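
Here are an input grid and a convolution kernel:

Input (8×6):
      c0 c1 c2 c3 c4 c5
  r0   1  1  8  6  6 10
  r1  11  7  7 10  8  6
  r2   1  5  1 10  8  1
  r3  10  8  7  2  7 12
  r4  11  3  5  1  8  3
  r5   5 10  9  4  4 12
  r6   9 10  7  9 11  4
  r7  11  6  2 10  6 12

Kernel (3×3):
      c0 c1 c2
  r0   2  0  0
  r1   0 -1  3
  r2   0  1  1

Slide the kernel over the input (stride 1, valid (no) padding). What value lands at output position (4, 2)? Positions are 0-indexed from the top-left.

The receptive field on the input at this output position is [5 1 8 / 9 4 4 / 7 9 11]. Elementwise product with the kernel and sum: 5·2 + 4·-1 + 4·3 + 9·1 + 11·1.

38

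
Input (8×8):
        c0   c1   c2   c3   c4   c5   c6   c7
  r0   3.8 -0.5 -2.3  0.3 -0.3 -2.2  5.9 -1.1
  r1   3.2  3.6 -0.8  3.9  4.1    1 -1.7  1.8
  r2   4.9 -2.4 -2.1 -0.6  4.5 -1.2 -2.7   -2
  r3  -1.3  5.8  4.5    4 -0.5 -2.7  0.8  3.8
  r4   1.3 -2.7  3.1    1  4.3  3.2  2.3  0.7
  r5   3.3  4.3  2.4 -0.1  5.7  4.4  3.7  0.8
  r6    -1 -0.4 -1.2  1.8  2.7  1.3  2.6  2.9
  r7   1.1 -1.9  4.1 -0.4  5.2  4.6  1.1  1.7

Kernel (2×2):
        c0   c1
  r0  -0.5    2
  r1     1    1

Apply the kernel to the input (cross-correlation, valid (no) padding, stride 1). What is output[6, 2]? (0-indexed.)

7.9

The receptive field on the input at this output position is [-1.2 1.8 / 4.1 -0.4]. Elementwise product with the kernel and sum: -1.2·-0.5 + 1.8·2 + 4.1·1 + -0.4·1.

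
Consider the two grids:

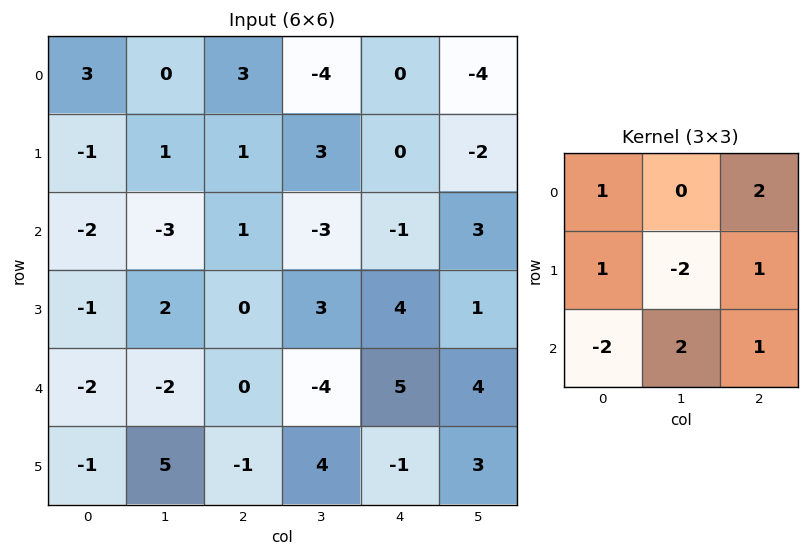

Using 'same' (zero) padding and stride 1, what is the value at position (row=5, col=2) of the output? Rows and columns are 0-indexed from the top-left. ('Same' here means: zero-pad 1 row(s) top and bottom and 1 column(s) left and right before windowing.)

1

The receptive field on the zero-padded input at this output position is [-2 0 -4 / 5 -1 4 / 0 0 0]. Elementwise product with the kernel and sum: -2·1 + -4·2 + 5·1 + -1·-2 + 4·1 + 0·-2 + 0·2 + 0·1.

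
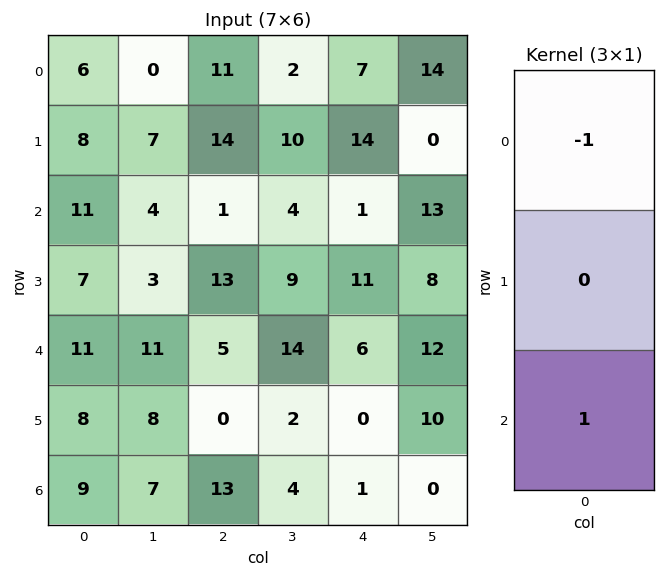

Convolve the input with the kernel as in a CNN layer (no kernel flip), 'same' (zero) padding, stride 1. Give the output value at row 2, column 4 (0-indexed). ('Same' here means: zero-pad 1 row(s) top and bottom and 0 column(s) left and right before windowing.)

-3

The receptive field on the zero-padded input at this output position is [14 / 1 / 11]. Elementwise product with the kernel and sum: 14·-1 + 11·1.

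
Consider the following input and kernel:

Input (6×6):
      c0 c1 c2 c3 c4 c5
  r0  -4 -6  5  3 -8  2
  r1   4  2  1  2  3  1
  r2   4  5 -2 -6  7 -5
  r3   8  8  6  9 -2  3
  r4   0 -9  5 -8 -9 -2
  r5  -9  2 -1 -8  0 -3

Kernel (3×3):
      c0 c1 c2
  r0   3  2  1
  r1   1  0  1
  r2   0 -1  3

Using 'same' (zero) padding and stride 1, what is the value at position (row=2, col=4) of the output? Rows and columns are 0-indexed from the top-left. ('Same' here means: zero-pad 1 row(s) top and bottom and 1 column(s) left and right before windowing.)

The receptive field on the zero-padded input at this output position is [2 3 1 / -6 7 -5 / 9 -2 3]. Elementwise product with the kernel and sum: 2·3 + 3·2 + 1·1 + -6·1 + -5·1 + -2·-1 + 3·3.

13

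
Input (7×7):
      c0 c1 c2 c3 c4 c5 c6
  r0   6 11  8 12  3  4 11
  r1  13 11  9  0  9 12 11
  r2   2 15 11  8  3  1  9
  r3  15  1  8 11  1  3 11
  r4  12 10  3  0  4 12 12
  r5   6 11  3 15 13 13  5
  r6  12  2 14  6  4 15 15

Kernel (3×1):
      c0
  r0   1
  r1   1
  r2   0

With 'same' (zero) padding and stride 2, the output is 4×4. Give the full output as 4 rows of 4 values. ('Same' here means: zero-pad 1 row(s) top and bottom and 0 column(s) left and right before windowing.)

Output[0,0]: The receptive field on the zero-padded input at this output position is [0 / 6 / 13]. Elementwise product with the kernel and sum: 0·1 + 6·1.
Output[0,1]: The receptive field on the zero-padded input at this output position is [0 / 8 / 9]. Elementwise product with the kernel and sum: 0·1 + 8·1.

6 8 3 11
15 20 12 20
27 11 5 23
18 17 17 20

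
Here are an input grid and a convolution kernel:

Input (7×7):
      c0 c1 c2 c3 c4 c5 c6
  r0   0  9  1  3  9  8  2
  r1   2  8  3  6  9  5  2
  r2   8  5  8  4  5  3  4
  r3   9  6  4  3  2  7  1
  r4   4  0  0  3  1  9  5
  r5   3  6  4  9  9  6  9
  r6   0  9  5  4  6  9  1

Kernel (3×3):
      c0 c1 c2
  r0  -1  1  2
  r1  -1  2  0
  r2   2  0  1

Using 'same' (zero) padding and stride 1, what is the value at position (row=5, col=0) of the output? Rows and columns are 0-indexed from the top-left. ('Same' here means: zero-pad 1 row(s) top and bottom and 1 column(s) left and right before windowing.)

The receptive field on the zero-padded input at this output position is [0 4 0 / 0 3 6 / 0 0 9]. Elementwise product with the kernel and sum: 0·-1 + 4·1 + 0·2 + 0·-1 + 3·2 + 0·2 + 9·1.

19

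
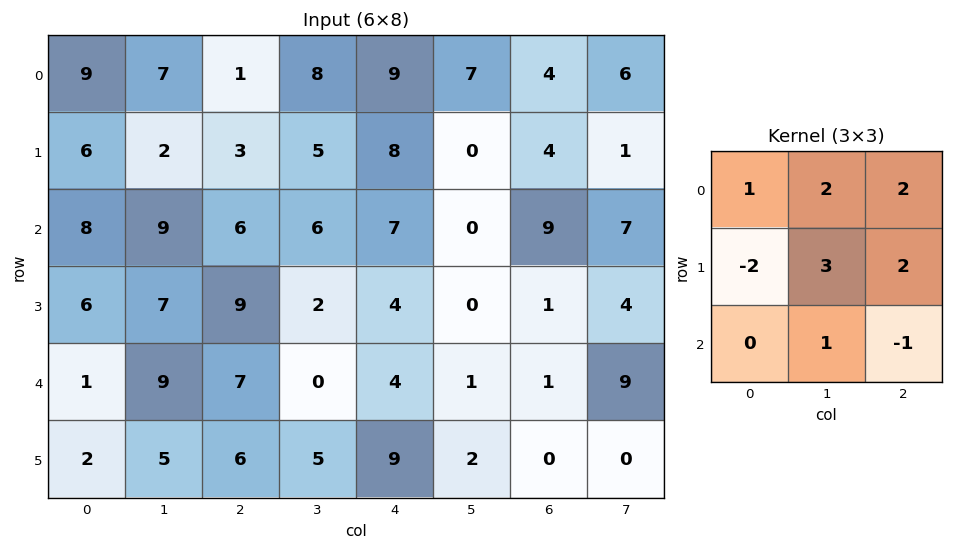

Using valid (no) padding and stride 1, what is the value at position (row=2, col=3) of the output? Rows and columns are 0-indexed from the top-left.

31

The receptive field on the input at this output position is [6 7 0 / 2 4 0 / 0 4 1]. Elementwise product with the kernel and sum: 6·1 + 7·2 + 0·2 + 2·-2 + 4·3 + 0·2 + 4·1 + 1·-1.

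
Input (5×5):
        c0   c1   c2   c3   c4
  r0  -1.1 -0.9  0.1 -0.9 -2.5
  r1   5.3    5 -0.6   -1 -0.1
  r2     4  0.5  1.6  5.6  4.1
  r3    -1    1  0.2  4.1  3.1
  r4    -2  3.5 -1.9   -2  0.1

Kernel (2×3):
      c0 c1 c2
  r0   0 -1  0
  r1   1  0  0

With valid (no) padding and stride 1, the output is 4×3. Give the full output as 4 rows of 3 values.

Output[0,0]: The receptive field on the input at this output position is [-1.1 -0.9 0.1 / 5.3 5 -0.6]. Elementwise product with the kernel and sum: -0.9·-1 + 5.3·1.

6.2 4.9 0.3
-1 1.1 2.6
-1.5 -0.6 -5.4
-3 3.3 -6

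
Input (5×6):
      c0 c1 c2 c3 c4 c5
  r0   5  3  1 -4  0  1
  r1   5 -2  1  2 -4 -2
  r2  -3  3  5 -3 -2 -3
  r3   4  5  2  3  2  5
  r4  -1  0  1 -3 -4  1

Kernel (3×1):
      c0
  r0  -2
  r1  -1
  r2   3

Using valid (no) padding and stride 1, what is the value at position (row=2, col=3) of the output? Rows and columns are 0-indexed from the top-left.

The receptive field on the input at this output position is [-3 / 3 / -3]. Elementwise product with the kernel and sum: -3·-2 + 3·-1 + -3·3.

-6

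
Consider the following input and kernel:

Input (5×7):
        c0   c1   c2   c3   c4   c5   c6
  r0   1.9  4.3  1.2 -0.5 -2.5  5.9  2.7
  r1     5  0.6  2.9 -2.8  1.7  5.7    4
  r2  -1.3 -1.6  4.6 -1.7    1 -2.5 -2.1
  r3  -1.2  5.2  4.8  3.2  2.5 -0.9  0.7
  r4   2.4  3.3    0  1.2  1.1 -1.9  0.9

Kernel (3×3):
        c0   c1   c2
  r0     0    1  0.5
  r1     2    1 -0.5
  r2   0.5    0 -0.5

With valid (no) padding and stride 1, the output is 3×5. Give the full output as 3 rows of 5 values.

Output[0,0]: The receptive field on the input at this output position is [1.9 4.3 1.2 / 5 0.6 2.9 / -1.3 -1.6 4.6]. Elementwise product with the kernel and sum: 4.3·1 + 1.2·0.5 + 5·2 + 0.6·1 + 2.9·-0.5 + -1.3·0.5 + 4.6·-0.5.

11.1 6.5 2.2 -5.9 15.9
-7.45 4.75 6.2 5.45 9.15
2.3 18.4 9.8 10.65 0.3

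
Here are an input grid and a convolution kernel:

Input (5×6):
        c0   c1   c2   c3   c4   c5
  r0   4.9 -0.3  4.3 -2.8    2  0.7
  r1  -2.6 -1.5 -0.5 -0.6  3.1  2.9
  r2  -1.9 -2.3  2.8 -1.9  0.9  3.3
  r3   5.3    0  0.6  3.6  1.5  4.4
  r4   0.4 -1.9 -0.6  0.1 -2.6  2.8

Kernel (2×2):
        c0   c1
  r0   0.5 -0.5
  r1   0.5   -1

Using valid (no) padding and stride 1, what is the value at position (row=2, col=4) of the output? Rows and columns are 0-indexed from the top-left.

-4.85

The receptive field on the input at this output position is [0.9 3.3 / 1.5 4.4]. Elementwise product with the kernel and sum: 0.9·0.5 + 3.3·-0.5 + 1.5·0.5 + 4.4·-1.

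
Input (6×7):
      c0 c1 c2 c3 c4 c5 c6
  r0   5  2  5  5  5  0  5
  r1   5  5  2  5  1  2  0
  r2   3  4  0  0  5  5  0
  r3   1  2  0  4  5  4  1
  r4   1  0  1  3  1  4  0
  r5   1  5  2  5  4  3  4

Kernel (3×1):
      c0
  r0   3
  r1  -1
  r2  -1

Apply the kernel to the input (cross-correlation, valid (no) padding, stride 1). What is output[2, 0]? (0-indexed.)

The receptive field on the input at this output position is [3 / 1 / 1]. Elementwise product with the kernel and sum: 3·3 + 1·-1 + 1·-1.

7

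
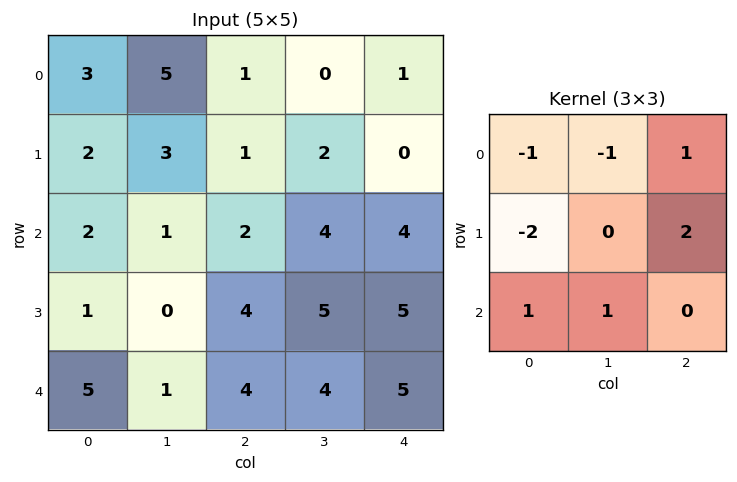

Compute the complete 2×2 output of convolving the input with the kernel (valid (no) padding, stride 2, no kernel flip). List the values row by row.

Output[0,0]: The receptive field on the input at this output position is [3 5 1 / 2 3 1 / 2 1 2]. Elementwise product with the kernel and sum: 3·-1 + 5·-1 + 1·1 + 2·-2 + 1·2 + 2·1 + 1·1.
Output[0,1]: The receptive field on the input at this output position is [1 0 1 / 1 2 0 / 2 4 4]. Elementwise product with the kernel and sum: 1·-1 + 0·-1 + 1·1 + 1·-2 + 0·2 + 2·1 + 4·1.

-6 4
11 8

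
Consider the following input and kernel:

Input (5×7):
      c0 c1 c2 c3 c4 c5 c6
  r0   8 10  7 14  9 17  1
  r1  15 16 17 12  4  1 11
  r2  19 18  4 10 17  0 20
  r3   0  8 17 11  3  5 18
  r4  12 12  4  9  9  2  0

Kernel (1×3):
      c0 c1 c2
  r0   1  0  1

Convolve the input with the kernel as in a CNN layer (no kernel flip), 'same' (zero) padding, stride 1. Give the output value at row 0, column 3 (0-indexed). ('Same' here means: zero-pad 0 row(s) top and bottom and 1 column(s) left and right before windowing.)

The receptive field on the zero-padded input at this output position is [7 14 9]. Elementwise product with the kernel and sum: 7·1 + 9·1.

16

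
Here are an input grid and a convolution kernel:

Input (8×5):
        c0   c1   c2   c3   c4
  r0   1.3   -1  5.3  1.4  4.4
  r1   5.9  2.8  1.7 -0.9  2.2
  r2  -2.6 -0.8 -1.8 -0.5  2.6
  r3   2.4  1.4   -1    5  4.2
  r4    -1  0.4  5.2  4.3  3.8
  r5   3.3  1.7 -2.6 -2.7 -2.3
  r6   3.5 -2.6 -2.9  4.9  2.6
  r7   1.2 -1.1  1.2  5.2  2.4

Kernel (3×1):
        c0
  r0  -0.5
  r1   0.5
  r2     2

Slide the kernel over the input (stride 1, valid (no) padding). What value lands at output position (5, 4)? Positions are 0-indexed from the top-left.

7.25

The receptive field on the input at this output position is [-2.3 / 2.6 / 2.4]. Elementwise product with the kernel and sum: -2.3·-0.5 + 2.6·0.5 + 2.4·2.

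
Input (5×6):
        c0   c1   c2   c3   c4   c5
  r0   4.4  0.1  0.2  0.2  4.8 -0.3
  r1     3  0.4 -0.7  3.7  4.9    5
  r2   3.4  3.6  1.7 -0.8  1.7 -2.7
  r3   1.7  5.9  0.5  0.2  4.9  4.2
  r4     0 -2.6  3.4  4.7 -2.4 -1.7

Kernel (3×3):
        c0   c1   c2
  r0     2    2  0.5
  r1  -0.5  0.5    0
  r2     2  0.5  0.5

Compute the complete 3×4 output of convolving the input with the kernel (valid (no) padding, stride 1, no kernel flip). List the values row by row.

17.25 7.8 9.25 8.35
13.15 12.45 10.75 25.9
17.35 6.35 10.45 10.15

Output[0,0]: The receptive field on the input at this output position is [4.4 0.1 0.2 / 3 0.4 -0.7 / 3.4 3.6 1.7]. Elementwise product with the kernel and sum: 4.4·2 + 0.1·2 + 0.2·0.5 + 3·-0.5 + 0.4·0.5 + 3.4·2 + 3.6·0.5 + 1.7·0.5.
Output[0,1]: The receptive field on the input at this output position is [0.1 0.2 0.2 / 0.4 -0.7 3.7 / 3.6 1.7 -0.8]. Elementwise product with the kernel and sum: 0.1·2 + 0.2·2 + 0.2·0.5 + 0.4·-0.5 + -0.7·0.5 + 3.6·2 + 1.7·0.5 + -0.8·0.5.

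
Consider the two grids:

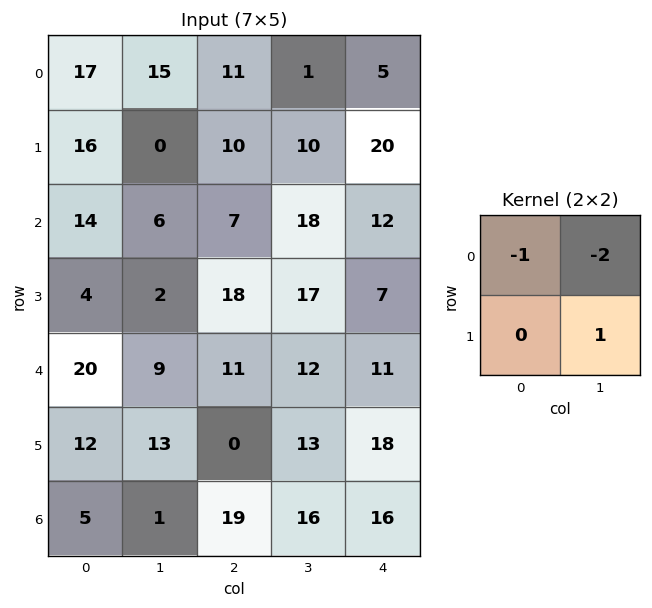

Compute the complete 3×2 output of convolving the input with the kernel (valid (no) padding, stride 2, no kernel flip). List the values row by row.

Output[0,0]: The receptive field on the input at this output position is [17 15 / 16 0]. Elementwise product with the kernel and sum: 17·-1 + 15·-2 + 0·1.
Output[0,1]: The receptive field on the input at this output position is [11 1 / 10 10]. Elementwise product with the kernel and sum: 11·-1 + 1·-2 + 10·1.

-47 -3
-24 -26
-25 -22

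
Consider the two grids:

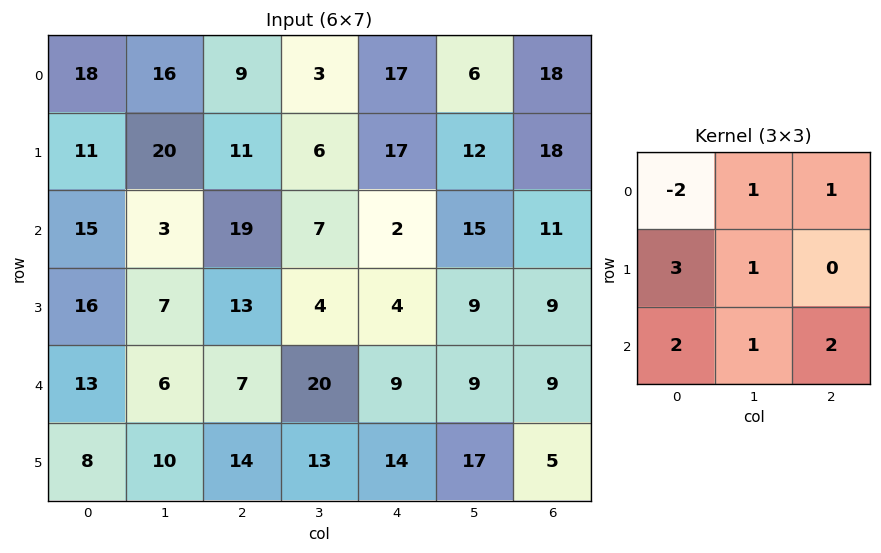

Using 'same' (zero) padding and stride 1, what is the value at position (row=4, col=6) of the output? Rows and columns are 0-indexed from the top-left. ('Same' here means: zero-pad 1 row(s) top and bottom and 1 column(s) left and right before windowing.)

66

The receptive field on the zero-padded input at this output position is [9 9 0 / 9 9 0 / 17 5 0]. Elementwise product with the kernel and sum: 9·-2 + 9·1 + 0·1 + 9·3 + 9·1 + 17·2 + 5·1 + 0·2.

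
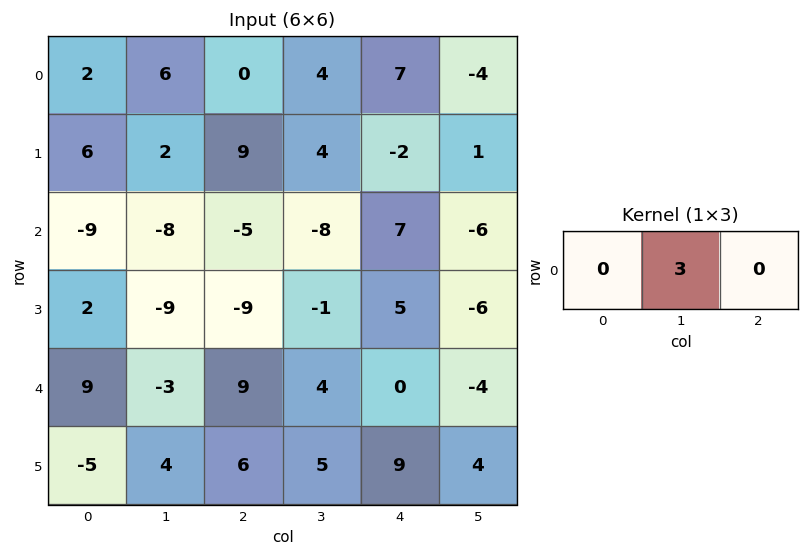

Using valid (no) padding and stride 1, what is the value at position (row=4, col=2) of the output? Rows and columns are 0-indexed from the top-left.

12

The receptive field on the input at this output position is [9 4 0]. Elementwise product with the kernel and sum: 4·3.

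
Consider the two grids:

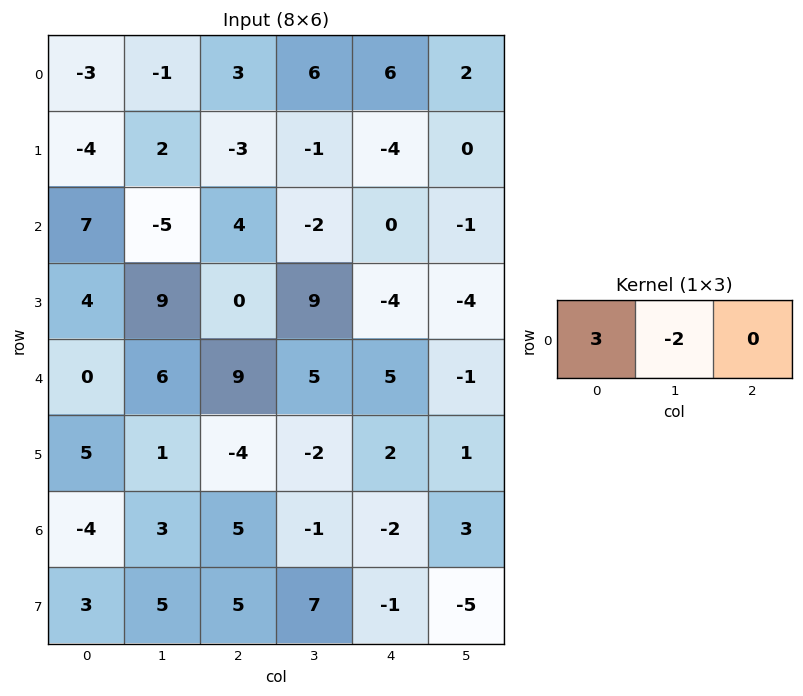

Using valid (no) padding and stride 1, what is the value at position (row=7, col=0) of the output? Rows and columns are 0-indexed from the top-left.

-1

The receptive field on the input at this output position is [3 5 5]. Elementwise product with the kernel and sum: 3·3 + 5·-2.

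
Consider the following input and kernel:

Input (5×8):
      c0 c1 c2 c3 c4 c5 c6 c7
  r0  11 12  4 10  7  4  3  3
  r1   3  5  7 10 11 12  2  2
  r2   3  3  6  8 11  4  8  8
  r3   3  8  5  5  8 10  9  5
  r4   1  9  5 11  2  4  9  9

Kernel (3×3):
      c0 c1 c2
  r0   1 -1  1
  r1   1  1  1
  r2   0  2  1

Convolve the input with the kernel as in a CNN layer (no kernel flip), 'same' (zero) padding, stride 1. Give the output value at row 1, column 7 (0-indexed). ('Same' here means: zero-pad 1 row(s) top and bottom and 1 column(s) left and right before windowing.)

20

The receptive field on the zero-padded input at this output position is [3 3 0 / 2 2 0 / 8 8 0]. Elementwise product with the kernel and sum: 3·1 + 3·-1 + 0·1 + 2·1 + 2·1 + 0·1 + 8·2 + 0·1.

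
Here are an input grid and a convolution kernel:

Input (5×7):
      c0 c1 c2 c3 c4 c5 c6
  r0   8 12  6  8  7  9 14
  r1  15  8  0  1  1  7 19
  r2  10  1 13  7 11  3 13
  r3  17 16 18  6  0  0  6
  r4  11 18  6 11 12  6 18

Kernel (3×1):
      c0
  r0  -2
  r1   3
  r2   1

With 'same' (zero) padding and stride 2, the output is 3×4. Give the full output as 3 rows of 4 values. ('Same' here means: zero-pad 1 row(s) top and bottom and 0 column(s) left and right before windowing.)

Output[0,0]: The receptive field on the zero-padded input at this output position is [0 / 8 / 15]. Elementwise product with the kernel and sum: 0·-2 + 8·3 + 15·1.
Output[0,1]: The receptive field on the zero-padded input at this output position is [0 / 6 / 0]. Elementwise product with the kernel and sum: 0·-2 + 6·3 + 0·1.

39 18 22 61
17 57 31 7
-1 -18 36 42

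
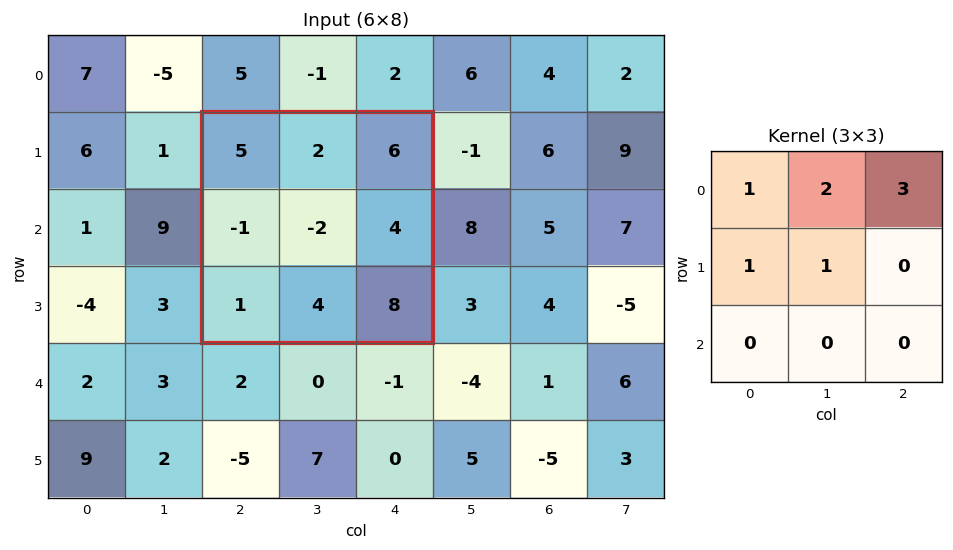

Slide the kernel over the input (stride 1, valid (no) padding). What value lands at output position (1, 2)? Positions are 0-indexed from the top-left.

The receptive field on the input at this output position is [5 2 6 / -1 -2 4 / 1 4 8]. Elementwise product with the kernel and sum: 5·1 + 2·2 + 6·3 + -1·1 + -2·1.

24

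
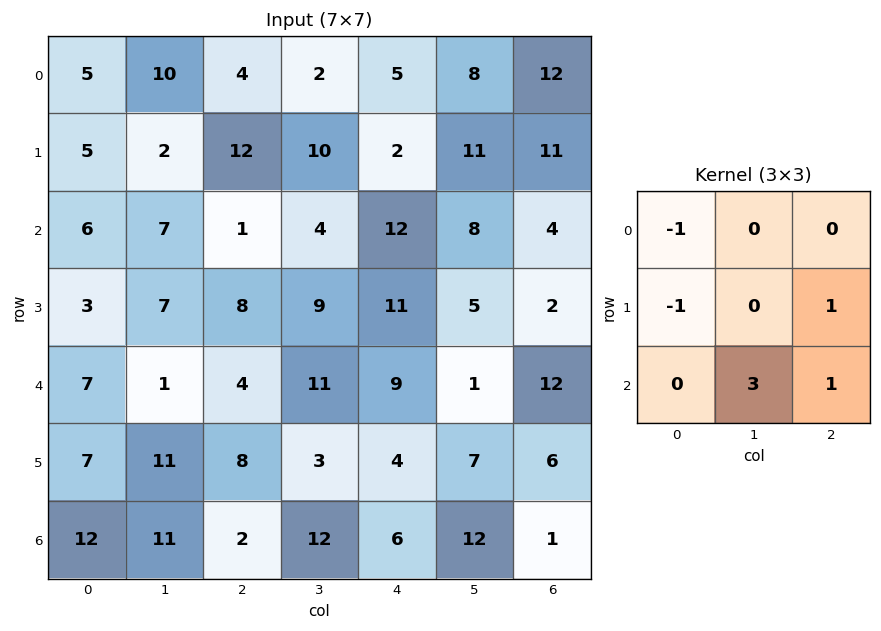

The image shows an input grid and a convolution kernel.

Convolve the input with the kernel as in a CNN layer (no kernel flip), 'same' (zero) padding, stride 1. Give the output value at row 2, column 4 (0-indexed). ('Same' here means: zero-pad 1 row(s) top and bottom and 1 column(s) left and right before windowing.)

32

The receptive field on the zero-padded input at this output position is [10 2 11 / 4 12 8 / 9 11 5]. Elementwise product with the kernel and sum: 10·-1 + 4·-1 + 8·1 + 11·3 + 5·1.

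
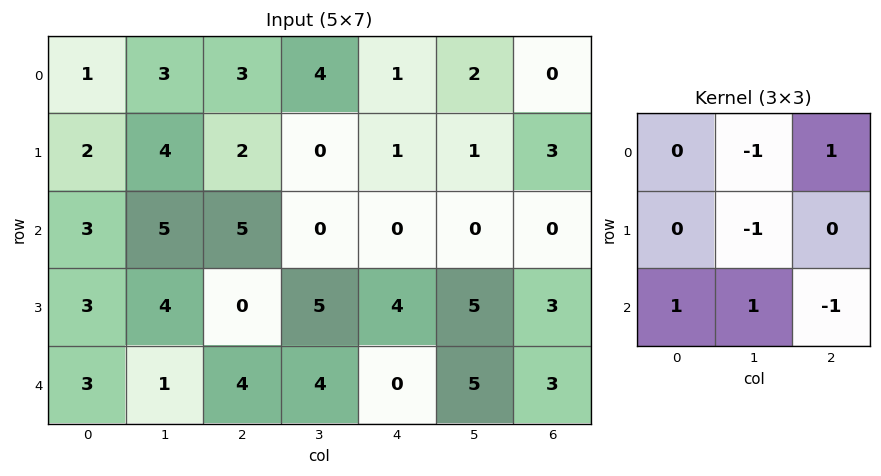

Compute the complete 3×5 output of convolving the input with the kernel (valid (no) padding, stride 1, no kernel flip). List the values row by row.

-1 9 2 0 -3
0 -8 2 4 8
-4 -4 3 -5 -3

Output[0,0]: The receptive field on the input at this output position is [1 3 3 / 2 4 2 / 3 5 5]. Elementwise product with the kernel and sum: 3·-1 + 3·1 + 4·-1 + 3·1 + 5·1 + 5·-1.
Output[0,1]: The receptive field on the input at this output position is [3 3 4 / 4 2 0 / 5 5 0]. Elementwise product with the kernel and sum: 3·-1 + 4·1 + 2·-1 + 5·1 + 5·1 + 0·-1.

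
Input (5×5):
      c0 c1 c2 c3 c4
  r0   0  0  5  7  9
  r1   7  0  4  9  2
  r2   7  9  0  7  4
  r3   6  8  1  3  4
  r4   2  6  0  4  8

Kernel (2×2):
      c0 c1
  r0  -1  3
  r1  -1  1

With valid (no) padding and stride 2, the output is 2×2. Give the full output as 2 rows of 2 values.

Output[0,0]: The receptive field on the input at this output position is [0 0 / 7 0]. Elementwise product with the kernel and sum: 0·-1 + 0·3 + 7·-1 + 0·1.
Output[0,1]: The receptive field on the input at this output position is [5 7 / 4 9]. Elementwise product with the kernel and sum: 5·-1 + 7·3 + 4·-1 + 9·1.

-7 21
22 23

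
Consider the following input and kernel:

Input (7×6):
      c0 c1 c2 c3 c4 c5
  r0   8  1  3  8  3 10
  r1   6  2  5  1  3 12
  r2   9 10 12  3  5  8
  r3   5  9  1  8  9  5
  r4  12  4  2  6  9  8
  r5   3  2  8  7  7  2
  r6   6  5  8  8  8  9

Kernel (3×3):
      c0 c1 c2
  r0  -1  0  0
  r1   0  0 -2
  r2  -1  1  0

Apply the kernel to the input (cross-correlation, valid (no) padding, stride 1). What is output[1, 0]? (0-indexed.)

The receptive field on the input at this output position is [6 2 5 / 9 10 12 / 5 9 1]. Elementwise product with the kernel and sum: 6·-1 + 12·-2 + 5·-1 + 9·1.

-26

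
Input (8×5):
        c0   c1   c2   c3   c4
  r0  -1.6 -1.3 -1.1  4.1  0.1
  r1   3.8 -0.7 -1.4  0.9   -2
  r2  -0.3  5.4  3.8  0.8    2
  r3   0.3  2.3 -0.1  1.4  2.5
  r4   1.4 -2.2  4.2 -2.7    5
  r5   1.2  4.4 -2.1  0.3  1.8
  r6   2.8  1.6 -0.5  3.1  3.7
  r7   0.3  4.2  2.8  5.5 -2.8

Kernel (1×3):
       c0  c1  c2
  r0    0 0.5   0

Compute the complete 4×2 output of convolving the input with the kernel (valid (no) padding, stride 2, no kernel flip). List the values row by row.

-0.65 2.05
2.7 0.4
-1.1 -1.35
0.8 1.55

Output[0,0]: The receptive field on the input at this output position is [-1.6 -1.3 -1.1]. Elementwise product with the kernel and sum: -1.3·0.5.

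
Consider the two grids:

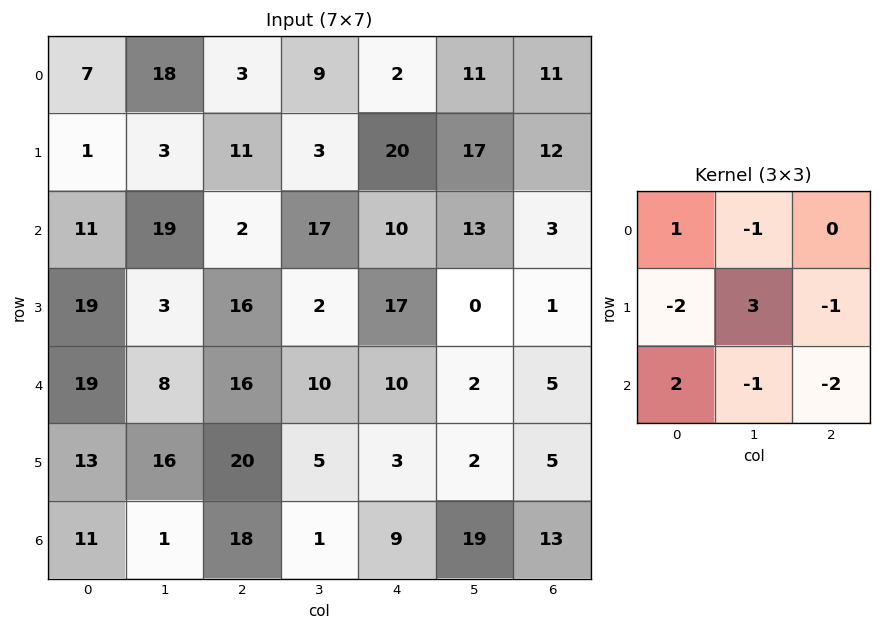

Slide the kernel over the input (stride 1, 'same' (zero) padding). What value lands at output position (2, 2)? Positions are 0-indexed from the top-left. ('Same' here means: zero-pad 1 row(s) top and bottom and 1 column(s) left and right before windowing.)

-71

The receptive field on the zero-padded input at this output position is [3 11 3 / 19 2 17 / 3 16 2]. Elementwise product with the kernel and sum: 3·1 + 11·-1 + 19·-2 + 2·3 + 17·-1 + 3·2 + 16·-1 + 2·-2.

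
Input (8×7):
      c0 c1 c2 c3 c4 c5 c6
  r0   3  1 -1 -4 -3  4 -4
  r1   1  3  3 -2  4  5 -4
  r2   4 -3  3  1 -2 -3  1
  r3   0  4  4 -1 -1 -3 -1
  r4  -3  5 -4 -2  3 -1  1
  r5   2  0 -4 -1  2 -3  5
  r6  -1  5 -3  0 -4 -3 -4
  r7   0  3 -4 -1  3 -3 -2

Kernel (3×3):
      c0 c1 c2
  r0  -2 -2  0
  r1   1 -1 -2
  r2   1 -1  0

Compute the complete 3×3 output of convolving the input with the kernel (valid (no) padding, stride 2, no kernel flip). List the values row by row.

-9 9 6
-22 -3 18
0 2 -10

Output[0,0]: The receptive field on the input at this output position is [3 1 -1 / 1 3 3 / 4 -3 3]. Elementwise product with the kernel and sum: 3·-2 + 1·-2 + 1·1 + 3·-1 + 3·-2 + 4·1 + -3·-1.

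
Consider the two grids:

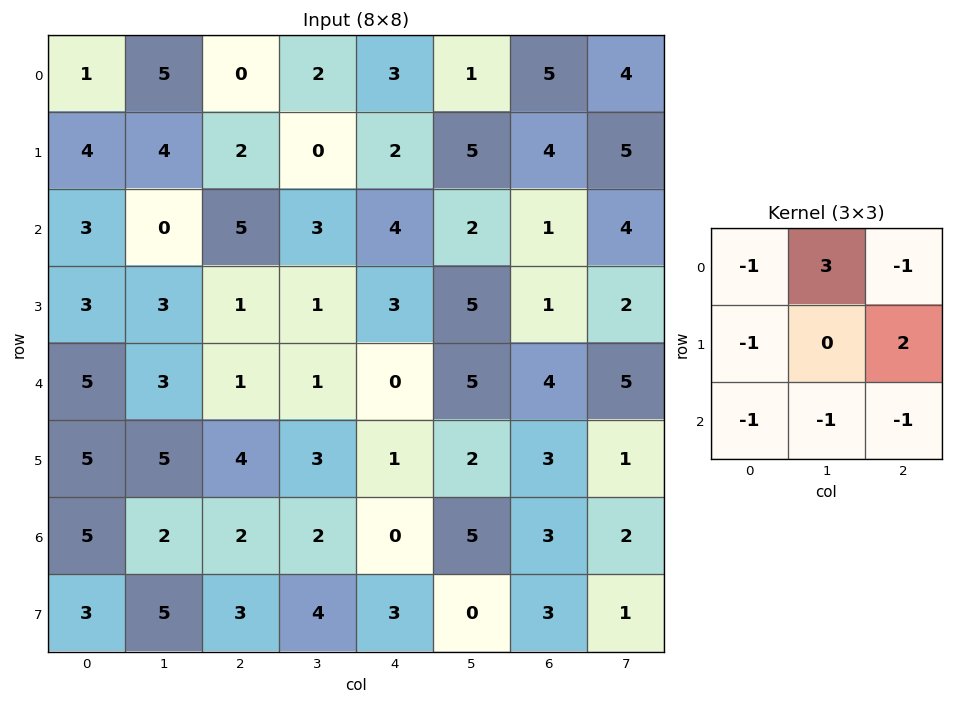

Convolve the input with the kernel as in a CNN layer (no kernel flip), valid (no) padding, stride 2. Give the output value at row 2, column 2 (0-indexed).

8

The receptive field on the input at this output position is [0 5 4 / 1 2 3 / 0 5 3]. Elementwise product with the kernel and sum: 0·-1 + 5·3 + 4·-1 + 1·-1 + 3·2 + 0·-1 + 5·-1 + 3·-1.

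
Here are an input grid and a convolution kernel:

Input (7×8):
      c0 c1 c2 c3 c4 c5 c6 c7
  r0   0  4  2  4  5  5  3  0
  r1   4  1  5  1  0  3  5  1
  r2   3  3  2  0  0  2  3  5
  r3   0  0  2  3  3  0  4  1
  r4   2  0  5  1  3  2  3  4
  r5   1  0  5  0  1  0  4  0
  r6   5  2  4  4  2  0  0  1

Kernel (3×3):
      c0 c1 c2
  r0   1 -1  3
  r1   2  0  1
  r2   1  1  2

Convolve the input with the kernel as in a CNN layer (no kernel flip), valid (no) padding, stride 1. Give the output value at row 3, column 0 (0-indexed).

The receptive field on the input at this output position is [0 0 2 / 2 0 5 / 1 0 5]. Elementwise product with the kernel and sum: 0·1 + 0·-1 + 2·3 + 2·2 + 5·1 + 1·1 + 0·1 + 5·2.

26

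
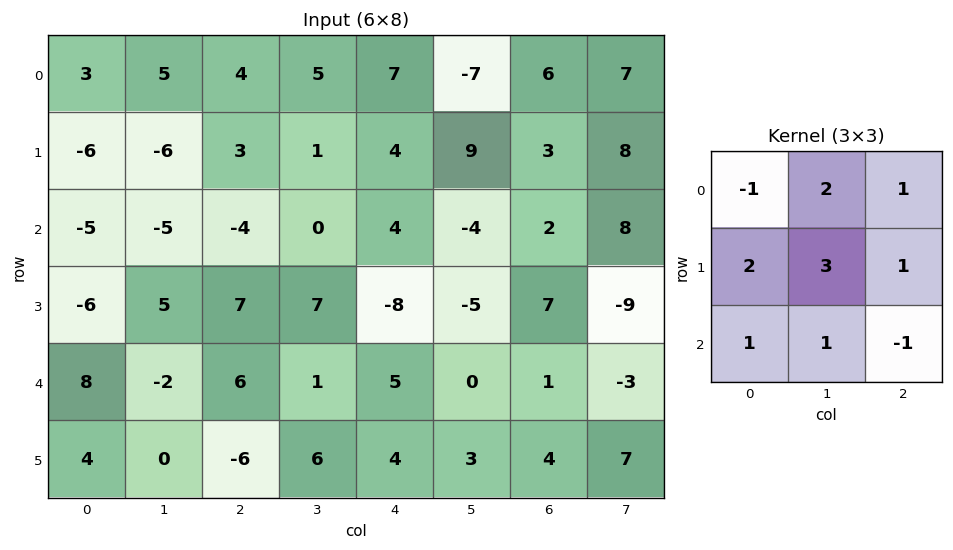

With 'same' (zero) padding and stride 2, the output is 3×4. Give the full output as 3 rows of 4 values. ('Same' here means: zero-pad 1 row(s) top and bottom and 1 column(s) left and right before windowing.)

Output[0,0]: The receptive field on the zero-padded input at this output position is [0 0 0 / 0 3 5 / 0 -6 -6]. Elementwise product with the kernel and sum: 0·-1 + 0·2 + 0·1 + 0·2 + 3·3 + 5·1 + 0·1 + -6·1 + -6·-1.
Output[0,1]: The receptive field on the zero-padded input at this output position is [0 0 0 / 5 4 5 / -6 3 1]. Elementwise product with the kernel and sum: 0·-1 + 0·2 + 0·1 + 5·2 + 4·3 + 5·1 + -6·1 + 3·1 + 1·-1.

14 23 20 15
-49 -4 28 22
19 19 -4 10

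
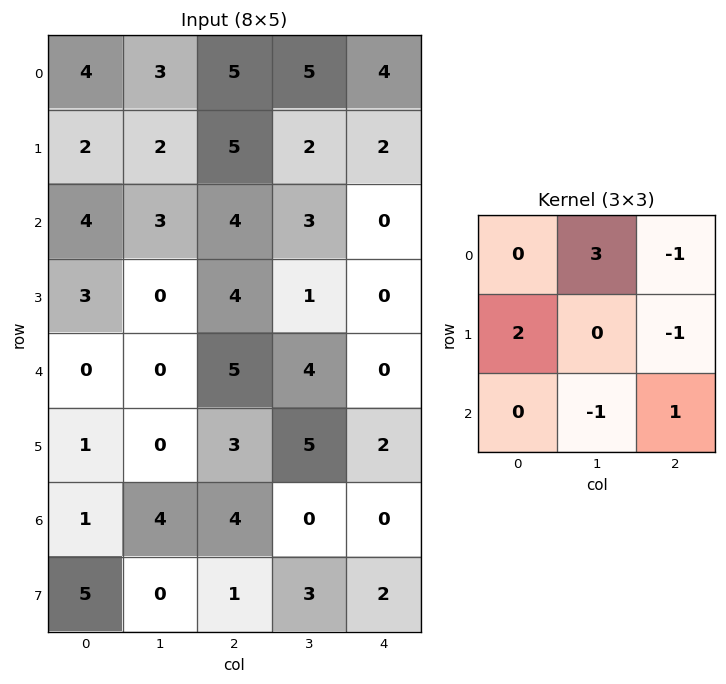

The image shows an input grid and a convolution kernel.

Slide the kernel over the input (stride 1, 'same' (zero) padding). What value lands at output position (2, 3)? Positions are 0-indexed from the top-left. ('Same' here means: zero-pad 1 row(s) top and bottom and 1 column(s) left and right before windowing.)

11

The receptive field on the zero-padded input at this output position is [5 2 2 / 4 3 0 / 4 1 0]. Elementwise product with the kernel and sum: 2·3 + 2·-1 + 4·2 + 0·-1 + 1·-1 + 0·1.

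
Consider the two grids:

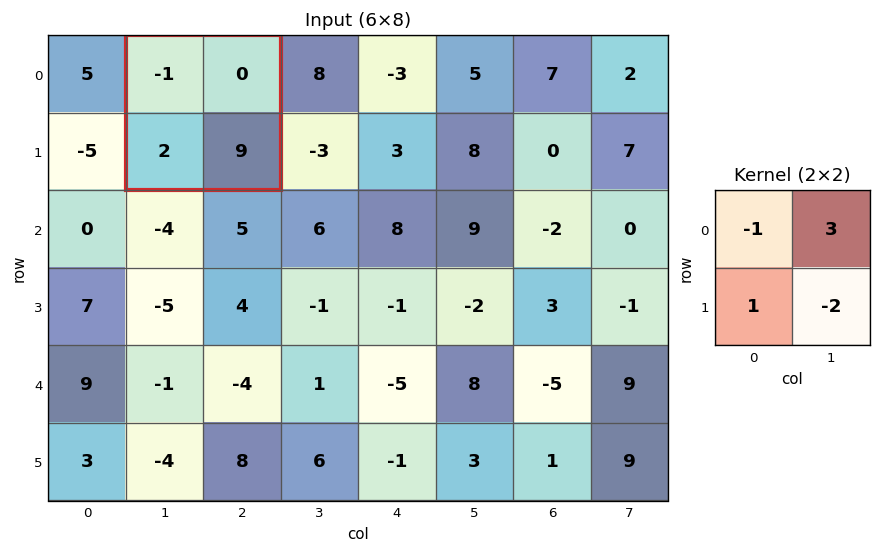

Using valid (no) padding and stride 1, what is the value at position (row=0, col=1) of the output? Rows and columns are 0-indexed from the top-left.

The receptive field on the input at this output position is [-1 0 / 2 9]. Elementwise product with the kernel and sum: -1·-1 + 0·3 + 2·1 + 9·-2.

-15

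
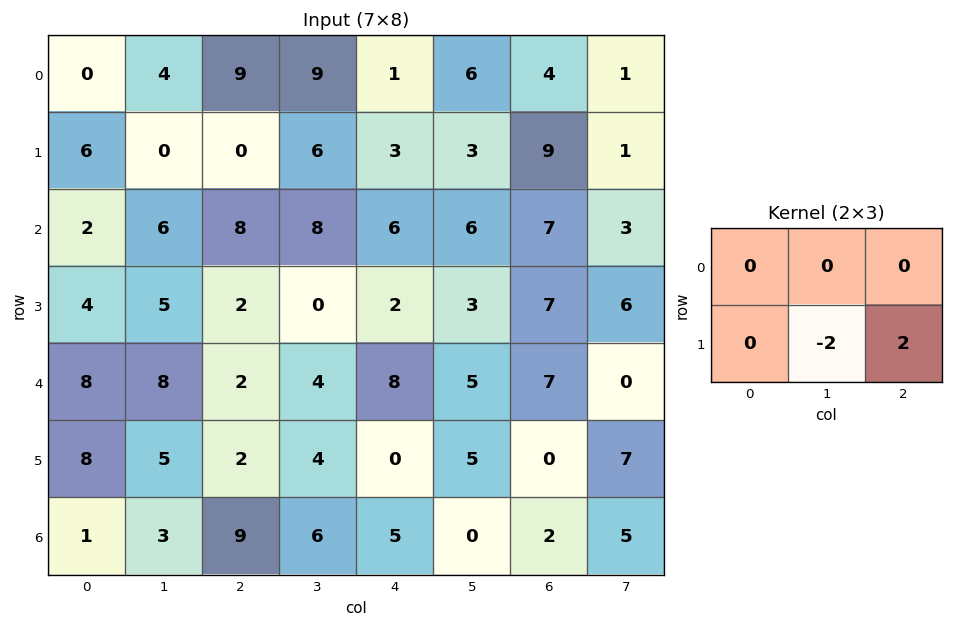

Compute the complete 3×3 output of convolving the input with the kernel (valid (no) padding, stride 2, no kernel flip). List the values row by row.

Output[0,0]: The receptive field on the input at this output position is [0 4 9 / 6 0 0]. Elementwise product with the kernel and sum: 0·-2 + 0·2.

0 -6 12
-6 4 8
-6 -8 -10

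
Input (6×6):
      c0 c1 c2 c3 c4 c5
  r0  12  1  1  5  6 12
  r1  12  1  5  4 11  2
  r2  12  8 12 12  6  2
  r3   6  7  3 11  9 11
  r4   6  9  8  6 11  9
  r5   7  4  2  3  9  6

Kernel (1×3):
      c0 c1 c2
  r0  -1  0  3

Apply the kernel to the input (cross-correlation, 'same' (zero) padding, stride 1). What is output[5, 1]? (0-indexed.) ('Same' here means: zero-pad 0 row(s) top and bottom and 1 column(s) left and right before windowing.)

-1

The receptive field on the zero-padded input at this output position is [7 4 2]. Elementwise product with the kernel and sum: 7·-1 + 2·3.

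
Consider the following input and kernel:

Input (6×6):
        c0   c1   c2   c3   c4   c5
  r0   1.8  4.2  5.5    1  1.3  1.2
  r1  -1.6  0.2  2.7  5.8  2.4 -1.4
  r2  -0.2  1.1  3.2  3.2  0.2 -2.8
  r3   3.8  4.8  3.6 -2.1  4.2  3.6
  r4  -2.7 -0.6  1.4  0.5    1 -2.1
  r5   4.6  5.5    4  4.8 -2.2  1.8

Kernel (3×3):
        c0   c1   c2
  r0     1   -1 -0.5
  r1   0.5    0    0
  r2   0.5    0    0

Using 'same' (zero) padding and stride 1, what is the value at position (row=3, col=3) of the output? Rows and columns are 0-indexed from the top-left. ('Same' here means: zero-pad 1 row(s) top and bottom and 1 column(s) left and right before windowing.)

2.4

The receptive field on the zero-padded input at this output position is [3.2 3.2 0.2 / 3.6 -2.1 4.2 / 1.4 0.5 1]. Elementwise product with the kernel and sum: 3.2·1 + 3.2·-1 + 0.2·-0.5 + 3.6·0.5 + 1.4·0.5.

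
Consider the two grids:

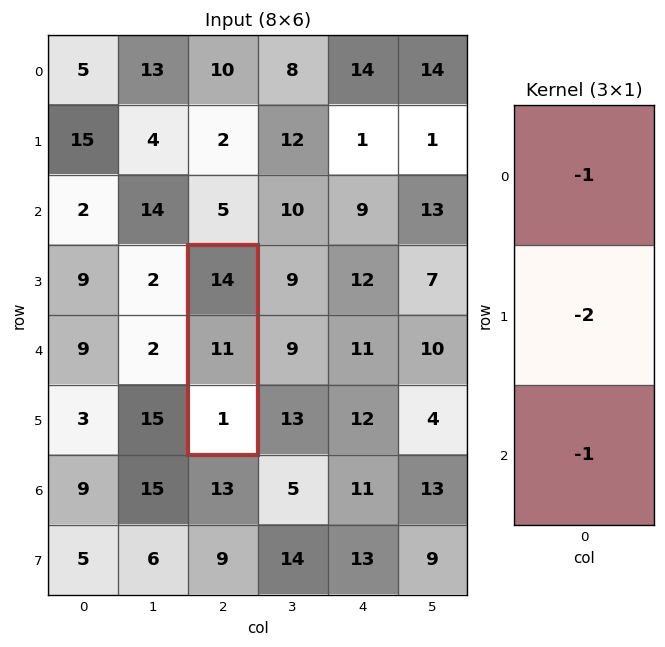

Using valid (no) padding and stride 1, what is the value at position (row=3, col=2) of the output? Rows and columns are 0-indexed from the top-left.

-37

The receptive field on the input at this output position is [14 / 11 / 1]. Elementwise product with the kernel and sum: 14·-1 + 11·-2 + 1·-1.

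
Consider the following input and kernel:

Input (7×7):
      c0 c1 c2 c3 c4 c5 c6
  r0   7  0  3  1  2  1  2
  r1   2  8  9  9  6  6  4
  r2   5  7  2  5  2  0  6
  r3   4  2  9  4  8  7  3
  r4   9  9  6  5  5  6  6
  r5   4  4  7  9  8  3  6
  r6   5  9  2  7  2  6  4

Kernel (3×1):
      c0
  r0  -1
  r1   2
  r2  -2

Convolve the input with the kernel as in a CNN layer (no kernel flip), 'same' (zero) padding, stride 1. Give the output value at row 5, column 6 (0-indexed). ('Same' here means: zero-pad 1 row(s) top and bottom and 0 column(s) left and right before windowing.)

-2

The receptive field on the zero-padded input at this output position is [6 / 6 / 4]. Elementwise product with the kernel and sum: 6·-1 + 6·2 + 4·-2.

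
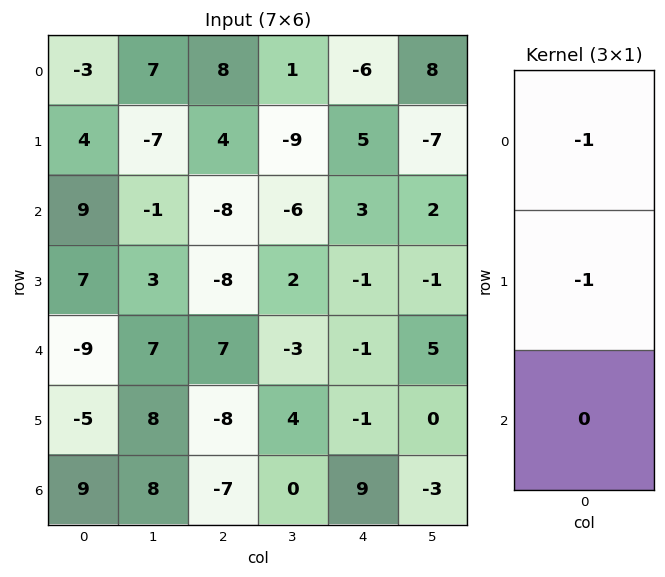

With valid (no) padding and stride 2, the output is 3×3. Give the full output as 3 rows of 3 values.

Output[0,0]: The receptive field on the input at this output position is [-3 / 4 / 9]. Elementwise product with the kernel and sum: -3·-1 + 4·-1.
Output[0,1]: The receptive field on the input at this output position is [8 / 4 / -8]. Elementwise product with the kernel and sum: 8·-1 + 4·-1.

-1 -12 1
-16 16 -2
14 1 2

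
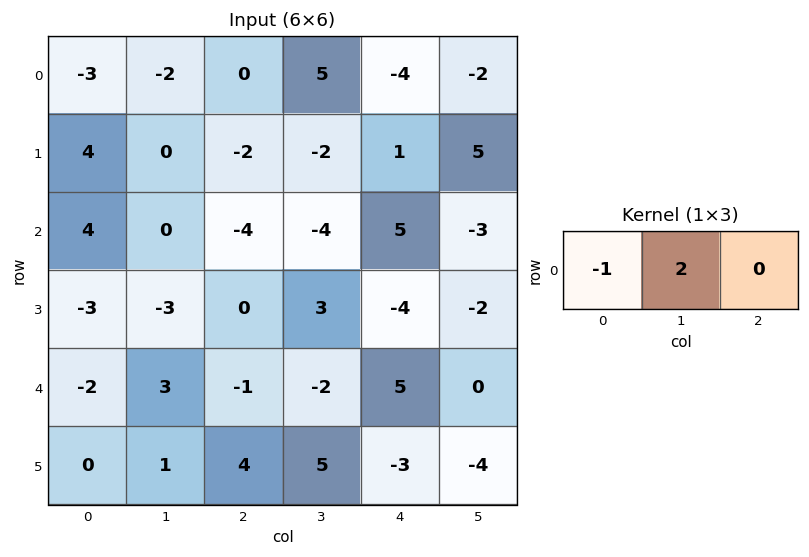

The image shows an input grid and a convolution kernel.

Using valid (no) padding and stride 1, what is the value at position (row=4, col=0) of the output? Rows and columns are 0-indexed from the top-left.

8

The receptive field on the input at this output position is [-2 3 -1]. Elementwise product with the kernel and sum: -2·-1 + 3·2.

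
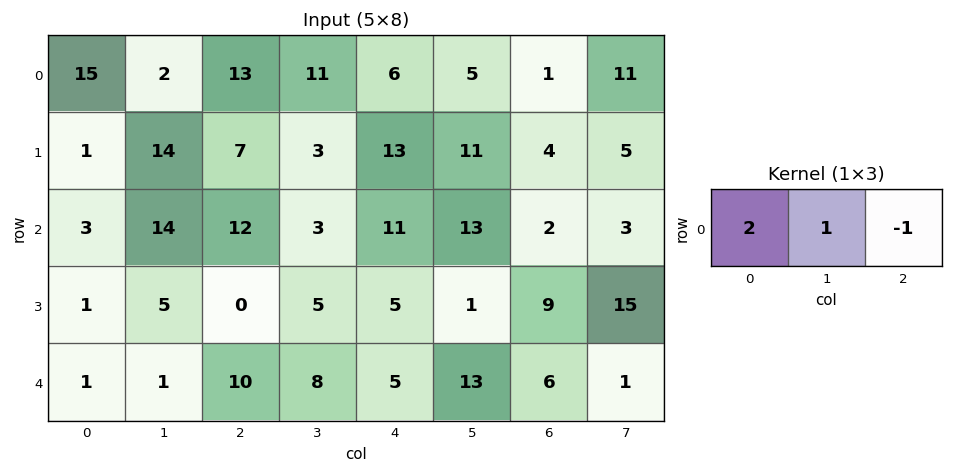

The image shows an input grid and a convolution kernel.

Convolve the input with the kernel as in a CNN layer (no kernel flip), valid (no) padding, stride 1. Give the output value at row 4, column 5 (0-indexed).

31

The receptive field on the input at this output position is [13 6 1]. Elementwise product with the kernel and sum: 13·2 + 6·1 + 1·-1.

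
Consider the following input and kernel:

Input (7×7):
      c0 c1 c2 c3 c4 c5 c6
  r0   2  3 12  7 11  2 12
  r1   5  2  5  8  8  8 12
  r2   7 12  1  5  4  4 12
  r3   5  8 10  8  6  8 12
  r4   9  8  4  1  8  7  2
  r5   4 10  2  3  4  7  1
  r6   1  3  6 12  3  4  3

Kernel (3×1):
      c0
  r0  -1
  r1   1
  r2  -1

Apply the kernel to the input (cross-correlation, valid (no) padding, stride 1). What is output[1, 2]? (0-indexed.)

The receptive field on the input at this output position is [5 / 1 / 10]. Elementwise product with the kernel and sum: 5·-1 + 1·1 + 10·-1.

-14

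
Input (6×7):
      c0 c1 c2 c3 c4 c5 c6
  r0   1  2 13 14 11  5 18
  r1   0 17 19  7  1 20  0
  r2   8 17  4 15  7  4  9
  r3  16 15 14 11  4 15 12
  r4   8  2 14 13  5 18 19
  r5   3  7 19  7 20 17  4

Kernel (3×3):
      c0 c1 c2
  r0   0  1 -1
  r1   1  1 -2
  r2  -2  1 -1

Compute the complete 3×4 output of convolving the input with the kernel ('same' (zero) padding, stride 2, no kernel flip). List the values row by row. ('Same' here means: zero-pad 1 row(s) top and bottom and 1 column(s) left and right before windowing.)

-20 -35 -18 -17
-42 -24 -38 -5
1 -9 -40 19

Output[0,0]: The receptive field on the zero-padded input at this output position is [0 0 0 / 0 1 2 / 0 0 17]. Elementwise product with the kernel and sum: 0·1 + 0·-1 + 0·1 + 1·1 + 2·-2 + 0·-2 + 0·1 + 17·-1.
Output[0,1]: The receptive field on the zero-padded input at this output position is [0 0 0 / 2 13 14 / 17 19 7]. Elementwise product with the kernel and sum: 0·1 + 0·-1 + 2·1 + 13·1 + 14·-2 + 17·-2 + 19·1 + 7·-1.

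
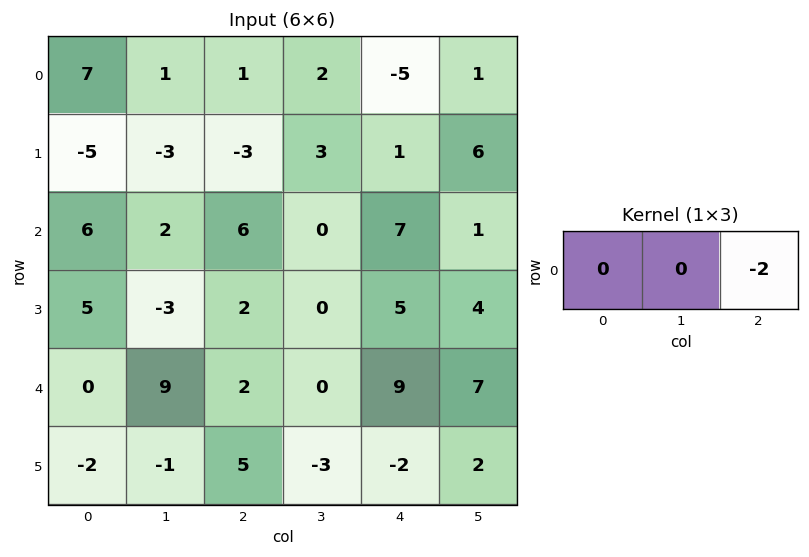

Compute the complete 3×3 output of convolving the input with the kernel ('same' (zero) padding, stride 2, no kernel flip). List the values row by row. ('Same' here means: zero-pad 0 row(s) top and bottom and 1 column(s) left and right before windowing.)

-2 -4 -2
-4 0 -2
-18 0 -14

Output[0,0]: The receptive field on the zero-padded input at this output position is [0 7 1]. Elementwise product with the kernel and sum: 1·-2.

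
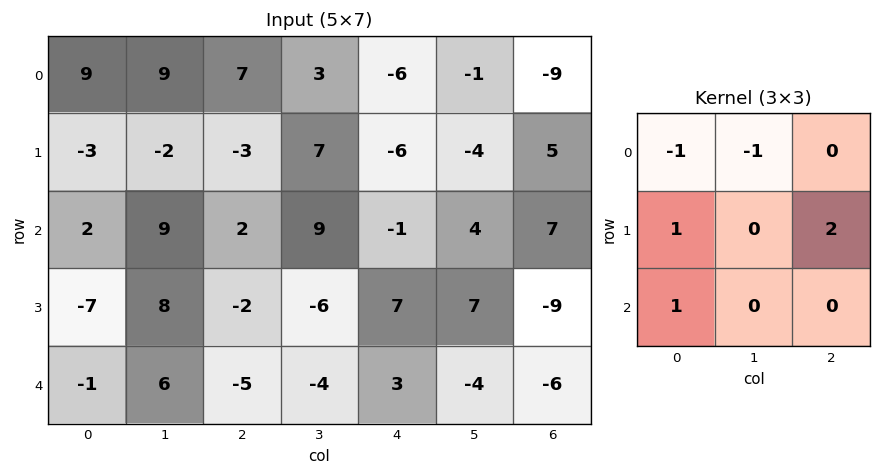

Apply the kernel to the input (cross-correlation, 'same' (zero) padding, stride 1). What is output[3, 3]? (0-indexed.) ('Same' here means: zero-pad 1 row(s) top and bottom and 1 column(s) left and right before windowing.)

-4

The receptive field on the zero-padded input at this output position is [2 9 -1 / -2 -6 7 / -5 -4 3]. Elementwise product with the kernel and sum: 2·-1 + 9·-1 + -2·1 + 7·2 + -5·1.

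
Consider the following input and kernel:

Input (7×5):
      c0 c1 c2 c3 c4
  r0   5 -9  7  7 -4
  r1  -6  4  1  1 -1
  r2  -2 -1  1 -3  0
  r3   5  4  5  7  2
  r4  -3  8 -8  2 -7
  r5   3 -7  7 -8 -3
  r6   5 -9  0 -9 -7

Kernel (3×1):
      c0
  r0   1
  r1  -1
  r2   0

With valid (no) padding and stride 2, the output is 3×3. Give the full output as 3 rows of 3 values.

11 6 -3
-7 -4 -2
-6 -15 -4

Output[0,0]: The receptive field on the input at this output position is [5 / -6 / -2]. Elementwise product with the kernel and sum: 5·1 + -6·-1.
Output[0,1]: The receptive field on the input at this output position is [7 / 1 / 1]. Elementwise product with the kernel and sum: 7·1 + 1·-1.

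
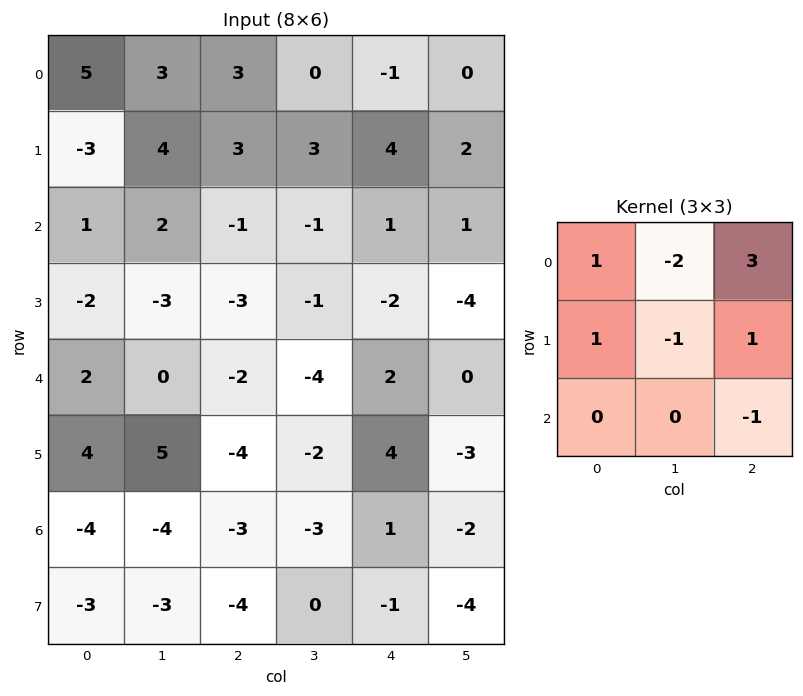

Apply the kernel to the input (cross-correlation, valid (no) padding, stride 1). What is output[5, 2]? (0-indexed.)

The receptive field on the input at this output position is [-4 -2 4 / -3 -3 1 / -4 0 -1]. Elementwise product with the kernel and sum: -4·1 + -2·-2 + 4·3 + -3·1 + -3·-1 + 1·1 + -1·-1.

14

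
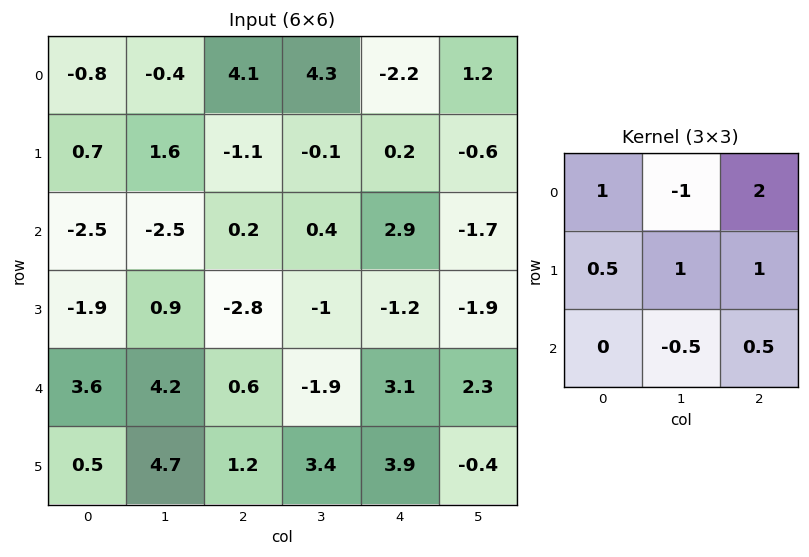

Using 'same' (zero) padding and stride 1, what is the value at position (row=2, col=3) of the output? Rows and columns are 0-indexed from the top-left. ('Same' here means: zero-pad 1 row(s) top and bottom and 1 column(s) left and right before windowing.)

2.7

The receptive field on the zero-padded input at this output position is [-1.1 -0.1 0.2 / 0.2 0.4 2.9 / -2.8 -1 -1.2]. Elementwise product with the kernel and sum: -1.1·1 + -0.1·-1 + 0.2·2 + 0.2·0.5 + 0.4·1 + 2.9·1 + -1·-0.5 + -1.2·0.5.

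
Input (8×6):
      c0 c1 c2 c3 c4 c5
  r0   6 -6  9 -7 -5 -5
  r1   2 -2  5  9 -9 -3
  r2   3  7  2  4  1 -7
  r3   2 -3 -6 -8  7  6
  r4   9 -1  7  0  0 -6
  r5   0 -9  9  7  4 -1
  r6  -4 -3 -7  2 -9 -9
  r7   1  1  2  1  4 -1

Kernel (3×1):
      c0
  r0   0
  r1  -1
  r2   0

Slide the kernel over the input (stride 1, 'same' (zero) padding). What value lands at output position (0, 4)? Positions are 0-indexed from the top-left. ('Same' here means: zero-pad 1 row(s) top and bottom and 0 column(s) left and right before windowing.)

5

The receptive field on the zero-padded input at this output position is [0 / -5 / -9]. Elementwise product with the kernel and sum: -5·-1.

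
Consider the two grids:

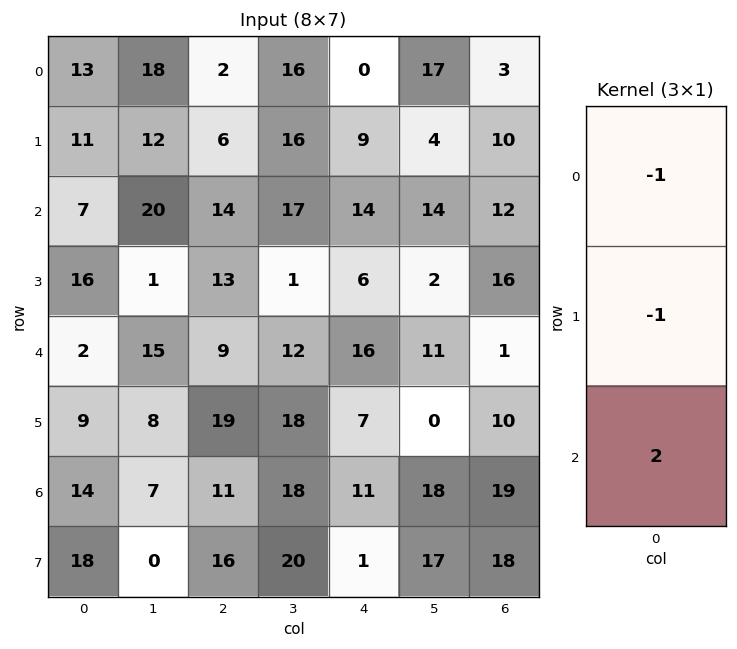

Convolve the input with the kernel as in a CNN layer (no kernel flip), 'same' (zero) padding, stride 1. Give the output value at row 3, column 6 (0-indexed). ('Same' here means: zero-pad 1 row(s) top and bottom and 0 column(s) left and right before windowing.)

-26

The receptive field on the zero-padded input at this output position is [12 / 16 / 1]. Elementwise product with the kernel and sum: 12·-1 + 16·-1 + 1·2.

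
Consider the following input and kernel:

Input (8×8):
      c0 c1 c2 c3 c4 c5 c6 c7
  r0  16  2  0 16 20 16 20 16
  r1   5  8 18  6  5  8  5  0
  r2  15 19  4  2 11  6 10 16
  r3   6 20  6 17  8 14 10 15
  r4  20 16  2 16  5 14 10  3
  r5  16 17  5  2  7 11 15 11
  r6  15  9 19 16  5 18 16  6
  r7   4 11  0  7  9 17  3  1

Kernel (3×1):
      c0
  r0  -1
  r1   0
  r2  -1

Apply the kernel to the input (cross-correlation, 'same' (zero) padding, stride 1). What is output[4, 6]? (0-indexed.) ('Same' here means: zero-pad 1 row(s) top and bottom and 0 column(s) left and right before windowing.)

The receptive field on the zero-padded input at this output position is [10 / 10 / 15]. Elementwise product with the kernel and sum: 10·-1 + 15·-1.

-25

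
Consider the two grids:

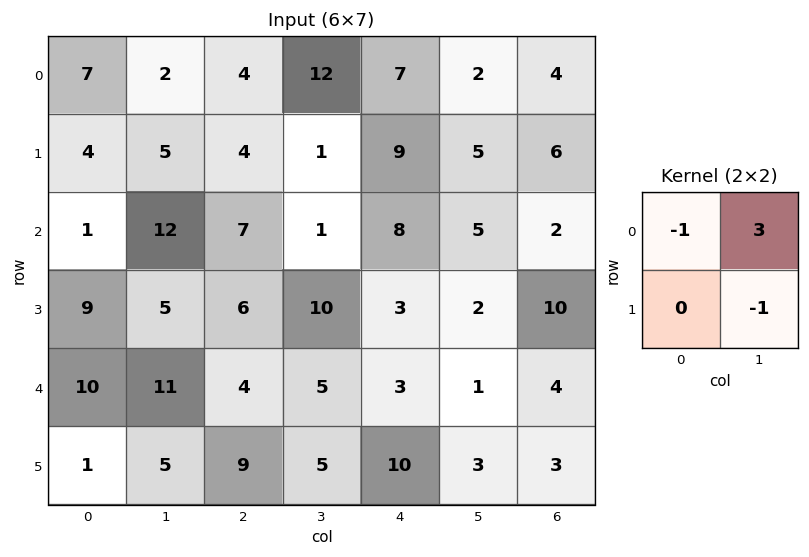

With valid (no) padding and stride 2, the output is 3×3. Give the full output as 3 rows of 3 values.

Output[0,0]: The receptive field on the input at this output position is [7 2 / 4 5]. Elementwise product with the kernel and sum: 7·-1 + 2·3 + 5·-1.

-6 31 -6
30 -14 5
18 6 -3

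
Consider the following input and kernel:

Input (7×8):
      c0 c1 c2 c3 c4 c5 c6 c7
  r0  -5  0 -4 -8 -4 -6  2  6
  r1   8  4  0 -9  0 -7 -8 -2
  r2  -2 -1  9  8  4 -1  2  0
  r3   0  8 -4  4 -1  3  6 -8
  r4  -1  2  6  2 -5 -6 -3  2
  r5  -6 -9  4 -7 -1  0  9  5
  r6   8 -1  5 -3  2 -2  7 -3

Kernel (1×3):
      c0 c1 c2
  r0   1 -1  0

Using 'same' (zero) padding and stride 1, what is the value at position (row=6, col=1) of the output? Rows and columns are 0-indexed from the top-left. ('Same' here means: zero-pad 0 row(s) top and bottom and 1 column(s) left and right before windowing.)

9

The receptive field on the zero-padded input at this output position is [8 -1 5]. Elementwise product with the kernel and sum: 8·1 + -1·-1.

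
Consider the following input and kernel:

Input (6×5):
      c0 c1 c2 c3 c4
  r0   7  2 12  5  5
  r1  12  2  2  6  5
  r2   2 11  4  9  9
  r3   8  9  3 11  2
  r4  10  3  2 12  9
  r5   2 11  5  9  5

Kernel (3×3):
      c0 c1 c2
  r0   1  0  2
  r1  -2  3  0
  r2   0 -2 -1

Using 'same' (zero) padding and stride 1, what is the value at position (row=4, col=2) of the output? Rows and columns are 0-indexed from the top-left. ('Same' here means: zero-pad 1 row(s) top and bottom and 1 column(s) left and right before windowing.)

12

The receptive field on the zero-padded input at this output position is [9 3 11 / 3 2 12 / 11 5 9]. Elementwise product with the kernel and sum: 9·1 + 11·2 + 3·-2 + 2·3 + 5·-2 + 9·-1.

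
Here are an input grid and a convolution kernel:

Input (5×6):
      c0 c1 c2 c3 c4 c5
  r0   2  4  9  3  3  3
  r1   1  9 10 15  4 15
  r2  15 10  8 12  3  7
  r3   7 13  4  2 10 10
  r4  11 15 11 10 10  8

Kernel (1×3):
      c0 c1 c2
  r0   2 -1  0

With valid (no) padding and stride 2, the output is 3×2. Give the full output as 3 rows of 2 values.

Output[0,0]: The receptive field on the input at this output position is [2 4 9]. Elementwise product with the kernel and sum: 2·2 + 4·-1.
Output[0,1]: The receptive field on the input at this output position is [9 3 3]. Elementwise product with the kernel and sum: 9·2 + 3·-1.

0 15
20 4
7 12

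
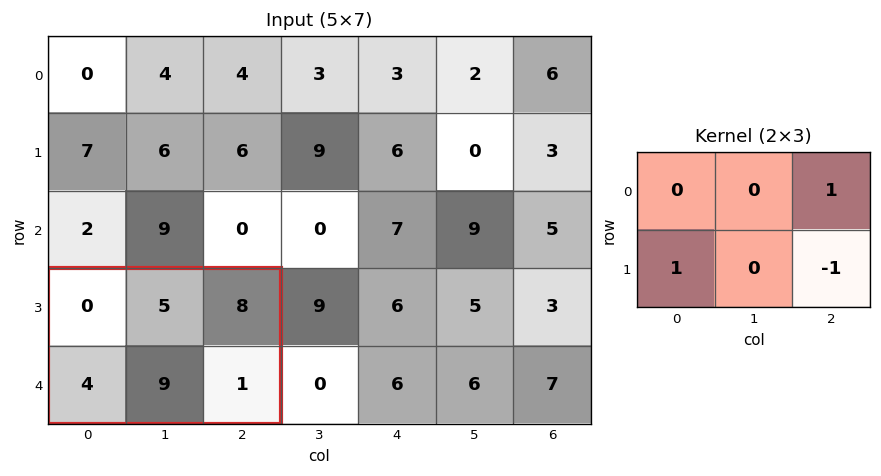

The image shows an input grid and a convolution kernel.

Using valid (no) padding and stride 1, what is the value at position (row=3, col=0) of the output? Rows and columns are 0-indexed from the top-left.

11

The receptive field on the input at this output position is [0 5 8 / 4 9 1]. Elementwise product with the kernel and sum: 8·1 + 4·1 + 1·-1.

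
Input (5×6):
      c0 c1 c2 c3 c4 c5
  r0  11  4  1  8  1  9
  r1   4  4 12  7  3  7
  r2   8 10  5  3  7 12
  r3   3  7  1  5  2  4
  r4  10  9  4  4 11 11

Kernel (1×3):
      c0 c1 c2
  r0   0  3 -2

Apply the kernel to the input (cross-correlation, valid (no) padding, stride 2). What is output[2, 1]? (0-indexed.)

-10

The receptive field on the input at this output position is [4 4 11]. Elementwise product with the kernel and sum: 4·3 + 11·-2.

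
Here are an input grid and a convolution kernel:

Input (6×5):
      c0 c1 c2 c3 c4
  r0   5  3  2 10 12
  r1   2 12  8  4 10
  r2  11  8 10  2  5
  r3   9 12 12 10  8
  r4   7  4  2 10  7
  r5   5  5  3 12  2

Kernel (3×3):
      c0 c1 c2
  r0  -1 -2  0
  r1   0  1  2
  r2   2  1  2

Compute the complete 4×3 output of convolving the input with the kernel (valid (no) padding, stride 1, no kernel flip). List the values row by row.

67 39 34
56 42 46
31 34 40
-4 23 14

Output[0,0]: The receptive field on the input at this output position is [5 3 2 / 2 12 8 / 11 8 10]. Elementwise product with the kernel and sum: 5·-1 + 3·-2 + 12·1 + 8·2 + 11·2 + 8·1 + 10·2.
Output[0,1]: The receptive field on the input at this output position is [3 2 10 / 12 8 4 / 8 10 2]. Elementwise product with the kernel and sum: 3·-1 + 2·-2 + 8·1 + 4·2 + 8·2 + 10·1 + 2·2.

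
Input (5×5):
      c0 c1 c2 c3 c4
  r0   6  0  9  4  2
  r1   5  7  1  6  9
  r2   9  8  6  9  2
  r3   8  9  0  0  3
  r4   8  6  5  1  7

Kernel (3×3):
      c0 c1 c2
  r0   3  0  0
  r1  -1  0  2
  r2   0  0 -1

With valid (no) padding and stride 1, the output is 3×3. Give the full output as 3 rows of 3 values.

9 -4 42
18 31 -2
14 14 17

Output[0,0]: The receptive field on the input at this output position is [6 0 9 / 5 7 1 / 9 8 6]. Elementwise product with the kernel and sum: 6·3 + 5·-1 + 1·2 + 6·-1.
Output[0,1]: The receptive field on the input at this output position is [0 9 4 / 7 1 6 / 8 6 9]. Elementwise product with the kernel and sum: 0·3 + 7·-1 + 6·2 + 9·-1.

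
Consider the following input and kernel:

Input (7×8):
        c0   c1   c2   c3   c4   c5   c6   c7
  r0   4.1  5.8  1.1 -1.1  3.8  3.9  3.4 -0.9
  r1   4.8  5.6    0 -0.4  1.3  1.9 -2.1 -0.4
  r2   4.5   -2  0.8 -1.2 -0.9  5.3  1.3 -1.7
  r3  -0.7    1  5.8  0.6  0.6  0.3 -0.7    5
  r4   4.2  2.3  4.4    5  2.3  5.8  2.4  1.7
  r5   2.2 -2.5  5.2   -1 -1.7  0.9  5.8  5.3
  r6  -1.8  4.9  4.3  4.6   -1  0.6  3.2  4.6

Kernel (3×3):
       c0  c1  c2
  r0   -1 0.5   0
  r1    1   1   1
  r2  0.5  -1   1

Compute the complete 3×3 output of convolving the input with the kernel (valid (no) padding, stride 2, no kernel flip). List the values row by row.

Output[0,0]: The receptive field on the input at this output position is [4.1 5.8 1.1 / 4.8 5.6 0 / 4.5 -2 0.8]. Elementwise product with the kernel and sum: 4.1·-1 + 5.8·0.5 + 4.8·1 + 5.6·1 + 0·1 + 4.5·0.5 + -2·-1 + 0.8·1.
Output[0,1]: The receptive field on the input at this output position is [1.1 -1.1 3.8 / 0 -0.4 1.3 / 0.8 -1.2 -0.9]. Elementwise product with the kernel and sum: 1.1·-1 + -1.1·0.5 + 0·1 + -0.4·1 + 1.3·1 + 0.8·0.5 + -1.2·-1 + -0.9·1.

14.25 -0.05 -5.2
4.8 5.1 1.5
0.35 -2.85 7.7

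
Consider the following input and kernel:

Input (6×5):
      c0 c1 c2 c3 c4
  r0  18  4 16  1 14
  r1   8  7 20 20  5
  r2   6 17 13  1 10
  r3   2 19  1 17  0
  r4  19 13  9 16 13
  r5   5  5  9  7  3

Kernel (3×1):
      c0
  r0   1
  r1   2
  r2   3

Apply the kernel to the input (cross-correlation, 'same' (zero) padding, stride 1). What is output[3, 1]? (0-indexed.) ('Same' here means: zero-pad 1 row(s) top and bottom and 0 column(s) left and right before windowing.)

The receptive field on the zero-padded input at this output position is [17 / 19 / 13]. Elementwise product with the kernel and sum: 17·1 + 19·2 + 13·3.

94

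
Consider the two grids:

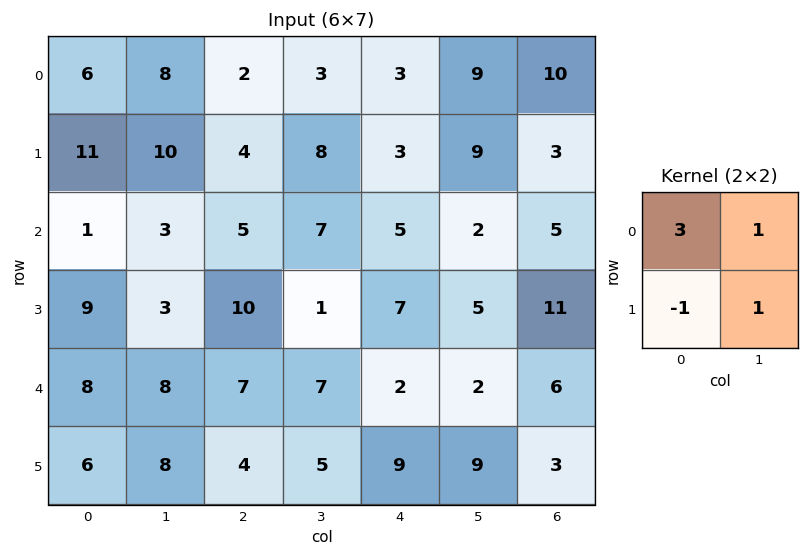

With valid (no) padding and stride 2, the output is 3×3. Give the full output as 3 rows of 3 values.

Output[0,0]: The receptive field on the input at this output position is [6 8 / 11 10]. Elementwise product with the kernel and sum: 6·3 + 8·1 + 11·-1 + 10·1.

25 13 24
0 13 15
34 29 8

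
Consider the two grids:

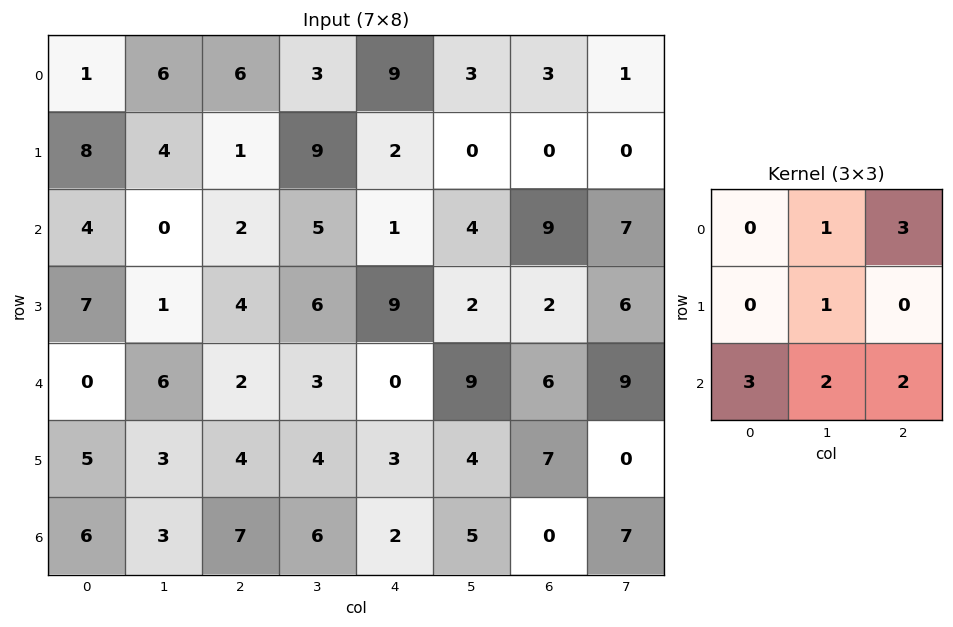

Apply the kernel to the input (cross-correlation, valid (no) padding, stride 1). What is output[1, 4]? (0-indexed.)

39

The receptive field on the input at this output position is [2 0 0 / 1 4 9 / 9 2 2]. Elementwise product with the kernel and sum: 0·1 + 0·3 + 4·1 + 9·3 + 2·2 + 2·2.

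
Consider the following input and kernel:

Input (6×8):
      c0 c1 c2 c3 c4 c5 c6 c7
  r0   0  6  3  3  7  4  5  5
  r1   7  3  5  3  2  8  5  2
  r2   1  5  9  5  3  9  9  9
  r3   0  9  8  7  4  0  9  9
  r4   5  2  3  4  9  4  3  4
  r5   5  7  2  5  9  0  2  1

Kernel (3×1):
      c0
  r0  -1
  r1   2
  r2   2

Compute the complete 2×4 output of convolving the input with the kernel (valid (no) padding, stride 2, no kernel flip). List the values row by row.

Output[0,0]: The receptive field on the input at this output position is [0 / 7 / 1]. Elementwise product with the kernel and sum: 0·-1 + 7·2 + 1·2.

16 25 3 23
9 13 23 15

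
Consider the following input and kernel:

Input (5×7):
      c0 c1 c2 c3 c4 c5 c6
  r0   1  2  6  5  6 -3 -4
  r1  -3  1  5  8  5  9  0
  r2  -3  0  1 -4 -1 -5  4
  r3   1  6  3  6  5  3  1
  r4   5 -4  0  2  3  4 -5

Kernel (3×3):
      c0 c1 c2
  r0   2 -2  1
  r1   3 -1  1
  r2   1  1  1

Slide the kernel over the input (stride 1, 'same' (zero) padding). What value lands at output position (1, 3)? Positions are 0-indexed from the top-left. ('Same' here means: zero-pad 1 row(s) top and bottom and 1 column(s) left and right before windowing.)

The receptive field on the zero-padded input at this output position is [6 5 6 / 5 8 5 / 1 -4 -1]. Elementwise product with the kernel and sum: 6·2 + 5·-2 + 6·1 + 5·3 + 8·-1 + 5·1 + 1·1 + -4·1 + -1·1.

16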